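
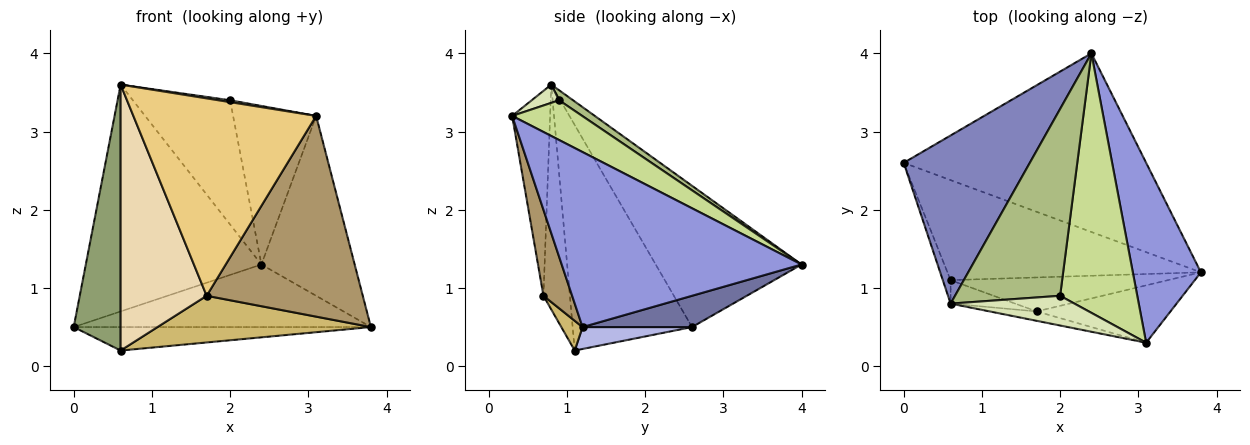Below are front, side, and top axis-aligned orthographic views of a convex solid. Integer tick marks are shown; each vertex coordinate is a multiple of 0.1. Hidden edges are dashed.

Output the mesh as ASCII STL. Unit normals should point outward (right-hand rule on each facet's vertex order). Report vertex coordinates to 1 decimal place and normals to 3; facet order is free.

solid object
 facet normal 0.121 0.328 -0.937
  outer loop
   vertex 2.4 4.0 1.3
   vertex 3.8 1.2 0.5
   vertex 0.0 2.6 0.5
  endloop
 endfacet
 facet normal -0.555 0.668 0.495
  outer loop
   vertex 0.6 0.8 3.6
   vertex 2.4 4.0 1.3
   vertex 0.0 2.6 0.5
  endloop
 endfacet
 facet normal 0.876 0.341 0.341
  outer loop
   vertex 3.1 0.3 3.2
   vertex 3.8 1.2 0.5
   vertex 2.4 4.0 1.3
  endloop
 endfacet
 facet normal 0.084 0.228 -0.970
  outer loop
   vertex 0.6 1.1 0.2
   vertex 0.0 2.6 0.5
   vertex 3.8 1.2 0.5
  endloop
 endfacet
 facet normal -0.930 -0.366 -0.032
  outer loop
   vertex 0.6 1.1 0.2
   vertex 0.6 0.8 3.6
   vertex 0.0 2.6 0.5
  endloop
 endfacet
 facet normal 0.079 0.552 0.830
  outer loop
   vertex 2.0 0.9 3.4
   vertex 2.4 4.0 1.3
   vertex 0.6 0.8 3.6
  endloop
 endfacet
 facet normal 0.402 0.477 0.781
  outer loop
   vertex 2.0 0.9 3.4
   vertex 3.1 0.3 3.2
   vertex 2.4 4.0 1.3
  endloop
 endfacet
 facet normal 0.146 -0.062 0.987
  outer loop
   vertex 2.0 0.9 3.4
   vertex 0.6 0.8 3.6
   vertex 3.1 0.3 3.2
  endloop
 endfacet
 facet normal 0.174 -0.947 -0.271
  outer loop
   vertex 1.7 0.7 0.9
   vertex 3.8 1.2 0.5
   vertex 3.1 0.3 3.2
  endloop
 endfacet
 facet normal 0.080 -0.806 -0.587
  outer loop
   vertex 1.7 0.7 0.9
   vertex 0.6 1.1 0.2
   vertex 3.8 1.2 0.5
  endloop
 endfacet
 facet normal -0.203 -0.978 -0.047
  outer loop
   vertex 1.7 0.7 0.9
   vertex 3.1 0.3 3.2
   vertex 0.6 0.8 3.6
  endloop
 endfacet
 facet normal -0.293 -0.952 -0.084
  outer loop
   vertex 1.7 0.7 0.9
   vertex 0.6 0.8 3.6
   vertex 0.6 1.1 0.2
  endloop
 endfacet
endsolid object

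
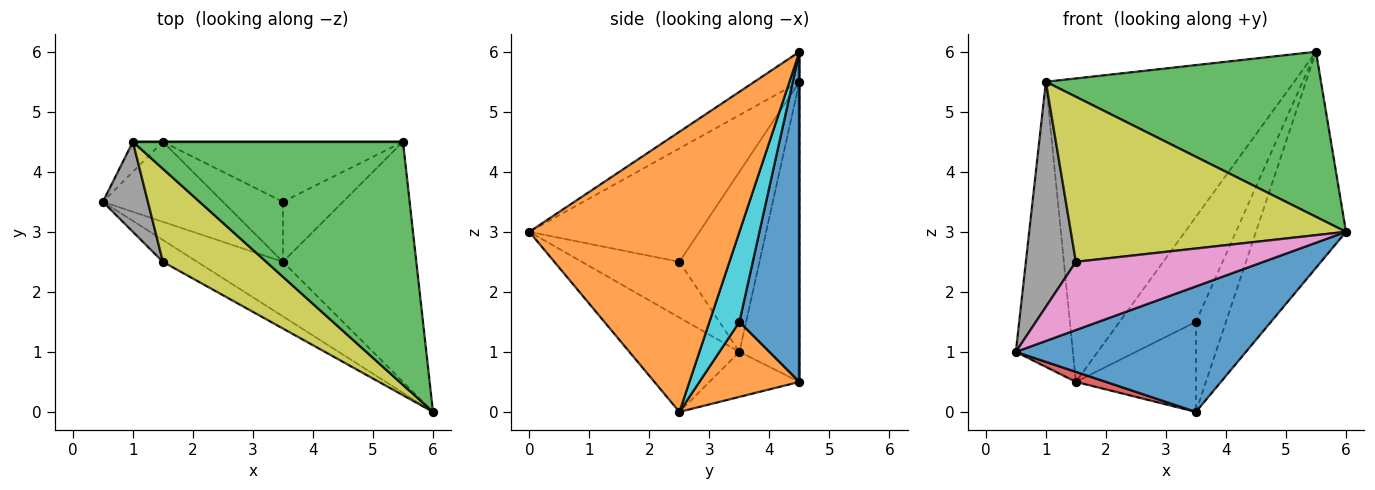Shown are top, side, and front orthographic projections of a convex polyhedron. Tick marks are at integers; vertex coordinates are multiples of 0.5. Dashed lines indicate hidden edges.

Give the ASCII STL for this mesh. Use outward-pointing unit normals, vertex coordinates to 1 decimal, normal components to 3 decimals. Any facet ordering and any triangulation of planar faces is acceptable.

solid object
 facet normal -0.402 -0.840 -0.365
  outer loop
   vertex 3.5 2.5 0.0
   vertex 6.0 0.0 3.0
   vertex 0.5 3.5 1.0
  endloop
 endfacet
 facet normal 0.842 0.361 -0.401
  outer loop
   vertex 3.5 2.5 0.0
   vertex 5.5 4.5 6.0
   vertex 6.0 0.0 3.0
  endloop
 endfacet
 facet normal -0.092 -0.559 0.824
  outer loop
   vertex 1.0 4.5 5.5
   vertex 6.0 0.0 3.0
   vertex 5.5 4.5 6.0
  endloop
 endfacet
 facet normal -0.349 -0.116 -0.930
  outer loop
   vertex 1.5 4.5 0.5
   vertex 3.5 2.5 0.0
   vertex 0.5 3.5 1.0
  endloop
 endfacet
 facet normal -0.723 0.687 -0.072
  outer loop
   vertex 1.5 4.5 0.5
   vertex 0.5 3.5 1.0
   vertex 1.0 4.5 5.5
  endloop
 endfacet
 facet normal 0.000 1.000 0.000
  outer loop
   vertex 1.5 4.5 0.5
   vertex 1.0 4.5 5.5
   vertex 5.5 4.5 6.0
  endloop
 endfacet
 facet normal -0.444 -0.853 -0.273
  outer loop
   vertex 1.5 2.5 2.5
   vertex 0.5 3.5 1.0
   vertex 6.0 0.0 3.0
  endloop
 endfacet
 facet normal -0.830 -0.518 0.207
  outer loop
   vertex 1.5 2.5 2.5
   vertex 1.0 4.5 5.5
   vertex 0.5 3.5 1.0
  endloop
 endfacet
 facet normal -0.474 -0.767 0.432
  outer loop
   vertex 1.5 2.5 2.5
   vertex 6.0 0.0 3.0
   vertex 1.0 4.5 5.5
  endloop
 endfacet
 facet normal 0.640 0.640 -0.426
  outer loop
   vertex 3.5 3.5 1.5
   vertex 5.5 4.5 6.0
   vertex 3.5 2.5 0.0
  endloop
 endfacet
 facet normal 0.564 0.717 -0.410
  outer loop
   vertex 3.5 3.5 1.5
   vertex 1.5 4.5 0.5
   vertex 5.5 4.5 6.0
  endloop
 endfacet
 facet normal 0.570 0.684 -0.456
  outer loop
   vertex 3.5 3.5 1.5
   vertex 3.5 2.5 0.0
   vertex 1.5 4.5 0.5
  endloop
 endfacet
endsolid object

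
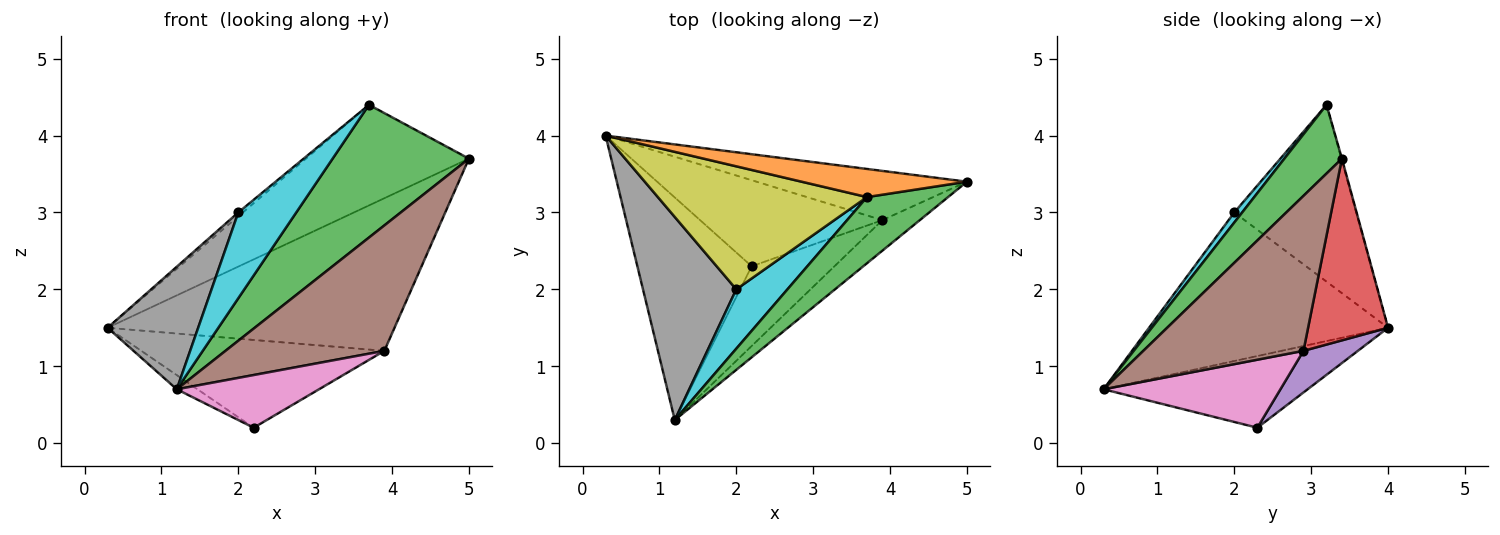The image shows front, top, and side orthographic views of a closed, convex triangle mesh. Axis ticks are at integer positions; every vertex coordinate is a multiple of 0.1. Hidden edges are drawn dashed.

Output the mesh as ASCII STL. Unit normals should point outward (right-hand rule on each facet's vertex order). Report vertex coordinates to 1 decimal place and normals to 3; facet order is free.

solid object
 facet normal -0.531 0.054 -0.846
  outer loop
   vertex 2.2 2.3 0.2
   vertex 1.2 0.3 0.7
   vertex 0.3 4.0 1.5
  endloop
 endfacet
 facet normal -0.003 0.963 0.269
  outer loop
   vertex 3.7 3.2 4.4
   vertex 5.0 3.4 3.7
   vertex 0.3 4.0 1.5
  endloop
 endfacet
 facet normal 0.354 -0.837 0.417
  outer loop
   vertex 3.7 3.2 4.4
   vertex 1.2 0.3 0.7
   vertex 5.0 3.4 3.7
  endloop
 endfacet
 facet normal 0.256 0.920 -0.297
  outer loop
   vertex 3.9 2.9 1.2
   vertex 0.3 4.0 1.5
   vertex 5.0 3.4 3.7
  endloop
 endfacet
 facet normal 0.158 0.705 -0.691
  outer loop
   vertex 3.9 2.9 1.2
   vertex 2.2 2.3 0.2
   vertex 0.3 4.0 1.5
  endloop
 endfacet
 facet normal 0.700 -0.694 -0.169
  outer loop
   vertex 3.9 2.9 1.2
   vertex 5.0 3.4 3.7
   vertex 1.2 0.3 0.7
  endloop
 endfacet
 facet normal 0.565 -0.455 -0.688
  outer loop
   vertex 3.9 2.9 1.2
   vertex 1.2 0.3 0.7
   vertex 2.2 2.3 0.2
  endloop
 endfacet
 facet normal -0.806 -0.306 0.506
  outer loop
   vertex 2.0 2.0 3.0
   vertex 0.3 4.0 1.5
   vertex 1.2 0.3 0.7
  endloop
 endfacet
 facet normal -0.646 0.024 0.763
  outer loop
   vertex 2.0 2.0 3.0
   vertex 3.7 3.2 4.4
   vertex 0.3 4.0 1.5
  endloop
 endfacet
 facet normal 0.111 -0.817 0.565
  outer loop
   vertex 2.0 2.0 3.0
   vertex 1.2 0.3 0.7
   vertex 3.7 3.2 4.4
  endloop
 endfacet
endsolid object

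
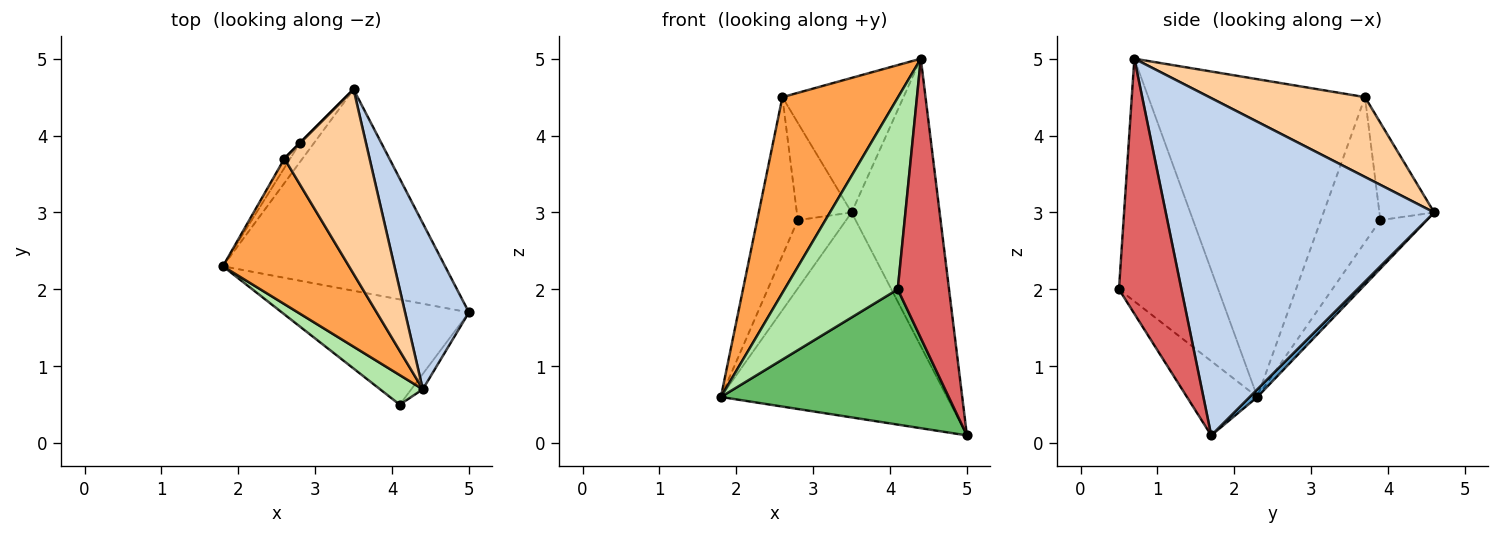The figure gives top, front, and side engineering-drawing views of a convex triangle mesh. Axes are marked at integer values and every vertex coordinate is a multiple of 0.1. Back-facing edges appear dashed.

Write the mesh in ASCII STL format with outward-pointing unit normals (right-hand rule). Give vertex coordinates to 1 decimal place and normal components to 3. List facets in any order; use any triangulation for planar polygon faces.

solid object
 facet normal 0.024 0.713 -0.701
  outer loop
   vertex 3.5 4.6 3.0
   vertex 5.0 1.7 0.1
   vertex 1.8 2.3 0.6
  endloop
 endfacet
 facet normal 0.935 0.307 0.177
  outer loop
   vertex 4.4 0.7 5.0
   vertex 5.0 1.7 0.1
   vertex 3.5 4.6 3.0
  endloop
 endfacet
 facet normal -0.833 -0.445 0.330
  outer loop
   vertex 2.6 3.7 4.5
   vertex 1.8 2.3 0.6
   vertex 4.4 0.7 5.0
  endloop
 endfacet
 facet normal 0.604 0.470 0.644
  outer loop
   vertex 2.6 3.7 4.5
   vertex 4.4 0.7 5.0
   vertex 3.5 4.6 3.0
  endloop
 endfacet
 facet normal -0.237 -0.767 -0.597
  outer loop
   vertex 4.1 0.5 2.0
   vertex 1.8 2.3 0.6
   vertex 5.0 1.7 0.1
  endloop
 endfacet
 facet normal -0.655 -0.747 0.115
  outer loop
   vertex 4.1 0.5 2.0
   vertex 4.4 0.7 5.0
   vertex 1.8 2.3 0.6
  endloop
 endfacet
 facet normal 0.772 -0.634 -0.035
  outer loop
   vertex 4.1 0.5 2.0
   vertex 5.0 1.7 0.1
   vertex 4.4 0.7 5.0
  endloop
 endfacet
 facet normal -0.679 0.707 -0.197
  outer loop
   vertex 2.8 3.9 2.9
   vertex 3.5 4.6 3.0
   vertex 1.8 2.3 0.6
  endloop
 endfacet
 facet normal -0.826 0.563 -0.033
  outer loop
   vertex 2.8 3.9 2.9
   vertex 1.8 2.3 0.6
   vertex 2.6 3.7 4.5
  endloop
 endfacet
 facet normal -0.707 0.707 0.000
  outer loop
   vertex 2.8 3.9 2.9
   vertex 2.6 3.7 4.5
   vertex 3.5 4.6 3.0
  endloop
 endfacet
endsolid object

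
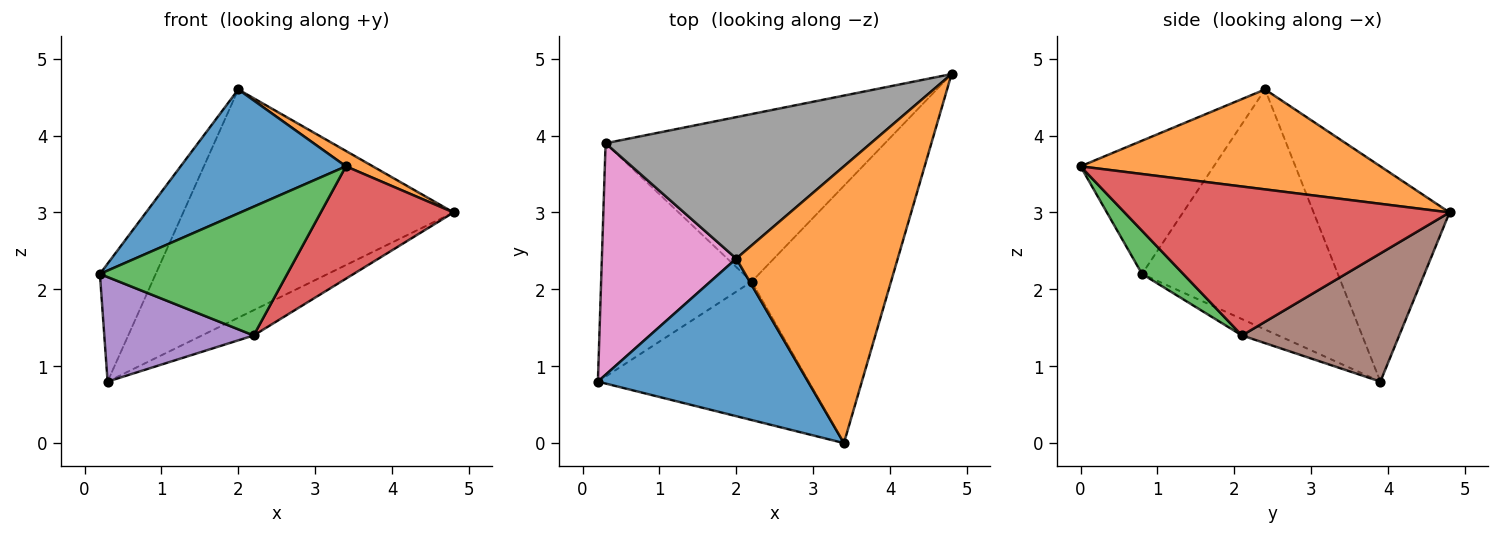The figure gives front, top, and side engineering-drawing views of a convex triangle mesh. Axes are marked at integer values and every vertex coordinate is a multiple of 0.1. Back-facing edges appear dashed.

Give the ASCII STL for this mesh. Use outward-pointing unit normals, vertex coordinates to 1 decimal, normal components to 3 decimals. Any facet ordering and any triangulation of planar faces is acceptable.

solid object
 facet normal -0.446 -0.553 0.703
  outer loop
   vertex 2.0 2.4 4.6
   vertex 0.2 0.8 2.2
   vertex 3.4 0.0 3.6
  endloop
 endfacet
 facet normal 0.526 -0.047 0.849
  outer loop
   vertex 2.0 2.4 4.6
   vertex 3.4 0.0 3.6
   vertex 4.8 4.8 3.0
  endloop
 endfacet
 facet normal 0.148 -0.674 -0.724
  outer loop
   vertex 2.2 2.1 1.4
   vertex 3.4 0.0 3.6
   vertex 0.2 0.8 2.2
  endloop
 endfacet
 facet normal 0.700 -0.286 -0.655
  outer loop
   vertex 2.2 2.1 1.4
   vertex 4.8 4.8 3.0
   vertex 3.4 0.0 3.6
  endloop
 endfacet
 facet normal -0.099 -0.407 -0.908
  outer loop
   vertex 0.3 3.9 0.8
   vertex 2.2 2.1 1.4
   vertex 0.2 0.8 2.2
  endloop
 endfacet
 facet normal 0.413 0.136 -0.901
  outer loop
   vertex 0.3 3.9 0.8
   vertex 4.8 4.8 3.0
   vertex 2.2 2.1 1.4
  endloop
 endfacet
 facet normal -0.847 0.241 0.474
  outer loop
   vertex 0.3 3.9 0.8
   vertex 0.2 0.8 2.2
   vertex 2.0 2.4 4.6
  endloop
 endfacet
 facet normal -0.393 0.782 0.484
  outer loop
   vertex 0.3 3.9 0.8
   vertex 2.0 2.4 4.6
   vertex 4.8 4.8 3.0
  endloop
 endfacet
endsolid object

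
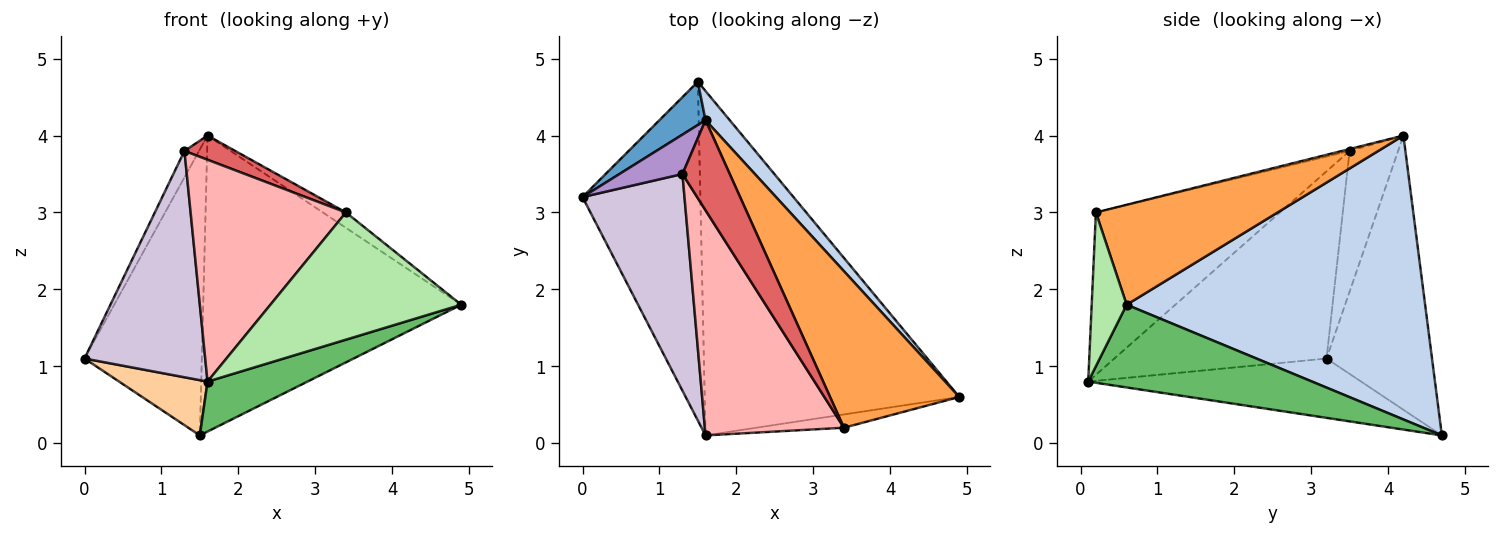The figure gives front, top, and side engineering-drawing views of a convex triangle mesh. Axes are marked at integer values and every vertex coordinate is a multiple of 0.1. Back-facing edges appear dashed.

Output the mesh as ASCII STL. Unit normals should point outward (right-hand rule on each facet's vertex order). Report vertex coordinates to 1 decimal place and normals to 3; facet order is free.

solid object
 facet normal -0.664 0.739 0.112
  outer loop
   vertex 1.6 4.2 4.0
   vertex 1.5 4.7 0.1
   vertex 0.0 3.2 1.1
  endloop
 endfacet
 facet normal 0.755 0.653 0.064
  outer loop
   vertex 1.6 4.2 4.0
   vertex 4.9 0.6 1.8
   vertex 1.5 4.7 0.1
  endloop
 endfacet
 facet normal 0.610 0.077 0.788
  outer loop
   vertex 3.4 0.2 3.0
   vertex 4.9 0.6 1.8
   vertex 1.6 4.2 4.0
  endloop
 endfacet
 facet normal -0.445 -0.144 -0.884
  outer loop
   vertex 1.6 0.1 0.8
   vertex 0.0 3.2 1.1
   vertex 1.5 4.7 0.1
  endloop
 endfacet
 facet normal 0.306 -0.137 -0.942
  outer loop
   vertex 1.6 0.1 0.8
   vertex 1.5 4.7 0.1
   vertex 4.9 0.6 1.8
  endloop
 endfacet
 facet normal 0.179 -0.978 -0.102
  outer loop
   vertex 1.6 0.1 0.8
   vertex 4.9 0.6 1.8
   vertex 3.4 0.2 3.0
  endloop
 endfacet
 facet normal -0.039 -0.259 0.965
  outer loop
   vertex 1.3 3.5 3.8
   vertex 3.4 0.2 3.0
   vertex 1.6 4.2 4.0
  endloop
 endfacet
 facet normal -0.639 -0.540 0.548
  outer loop
   vertex 1.3 3.5 3.8
   vertex 1.6 0.1 0.8
   vertex 3.4 0.2 3.0
  endloop
 endfacet
 facet normal -0.880 0.265 0.394
  outer loop
   vertex 1.3 3.5 3.8
   vertex 1.6 4.2 4.0
   vertex 0.0 3.2 1.1
  endloop
 endfacet
 facet normal -0.786 -0.447 0.428
  outer loop
   vertex 1.3 3.5 3.8
   vertex 0.0 3.2 1.1
   vertex 1.6 0.1 0.8
  endloop
 endfacet
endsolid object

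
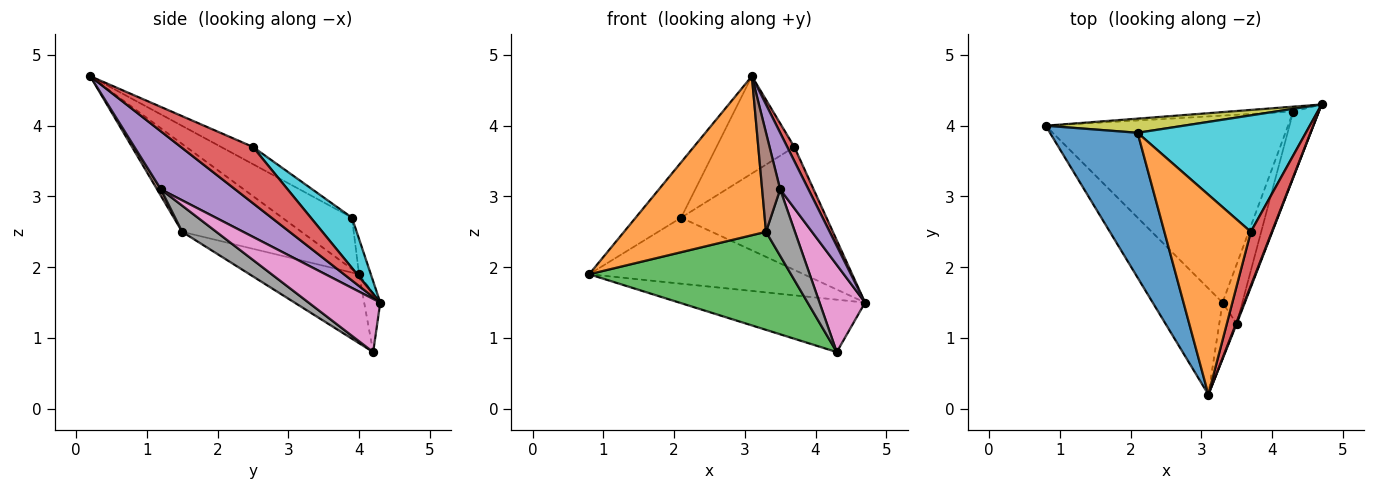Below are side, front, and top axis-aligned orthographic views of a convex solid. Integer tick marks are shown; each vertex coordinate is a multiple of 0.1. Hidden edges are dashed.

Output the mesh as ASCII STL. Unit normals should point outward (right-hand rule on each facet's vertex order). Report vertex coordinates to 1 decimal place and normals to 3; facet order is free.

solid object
 facet normal -0.086 0.992 -0.093
  outer loop
   vertex 4.3 4.2 0.8
   vertex 0.8 4.0 1.9
   vertex 4.7 4.3 1.5
  endloop
 endfacet
 facet normal -0.573 -0.682 -0.455
  outer loop
   vertex 3.3 1.5 2.5
   vertex 3.1 0.2 4.7
   vertex 0.8 4.0 1.9
  endloop
 endfacet
 facet normal -0.244 -0.450 -0.859
  outer loop
   vertex 3.3 1.5 2.5
   vertex 0.8 4.0 1.9
   vertex 4.3 4.2 0.8
  endloop
 endfacet
 facet normal 0.933 -0.092 0.349
  outer loop
   vertex 3.7 2.5 3.7
   vertex 3.1 0.2 4.7
   vertex 4.7 4.3 1.5
  endloop
 endfacet
 facet normal 0.934 -0.356 0.011
  outer loop
   vertex 3.5 1.2 3.1
   vertex 4.7 4.3 1.5
   vertex 3.1 0.2 4.7
  endloop
 endfacet
 facet normal 0.183 -0.854 -0.488
  outer loop
   vertex 3.5 1.2 3.1
   vertex 3.1 0.2 4.7
   vertex 3.3 1.5 2.5
  endloop
 endfacet
 facet normal 0.782 -0.497 -0.376
  outer loop
   vertex 3.5 1.2 3.1
   vertex 4.3 4.2 0.8
   vertex 4.7 4.3 1.5
  endloop
 endfacet
 facet normal 0.661 -0.560 -0.500
  outer loop
   vertex 3.5 1.2 3.1
   vertex 3.3 1.5 2.5
   vertex 4.3 4.2 0.8
  endloop
 endfacet
 facet normal -0.054 0.976 0.209
  outer loop
   vertex 2.1 3.9 2.7
   vertex 4.7 4.3 1.5
   vertex 0.8 4.0 1.9
  endloop
 endfacet
 facet normal 0.201 0.711 0.673
  outer loop
   vertex 2.1 3.9 2.7
   vertex 3.7 2.5 3.7
   vertex 4.7 4.3 1.5
  endloop
 endfacet
 facet normal -0.480 0.313 0.819
  outer loop
   vertex 2.1 3.9 2.7
   vertex 0.8 4.0 1.9
   vertex 3.1 0.2 4.7
  endloop
 endfacet
 facet normal -0.176 0.431 0.885
  outer loop
   vertex 2.1 3.9 2.7
   vertex 3.1 0.2 4.7
   vertex 3.7 2.5 3.7
  endloop
 endfacet
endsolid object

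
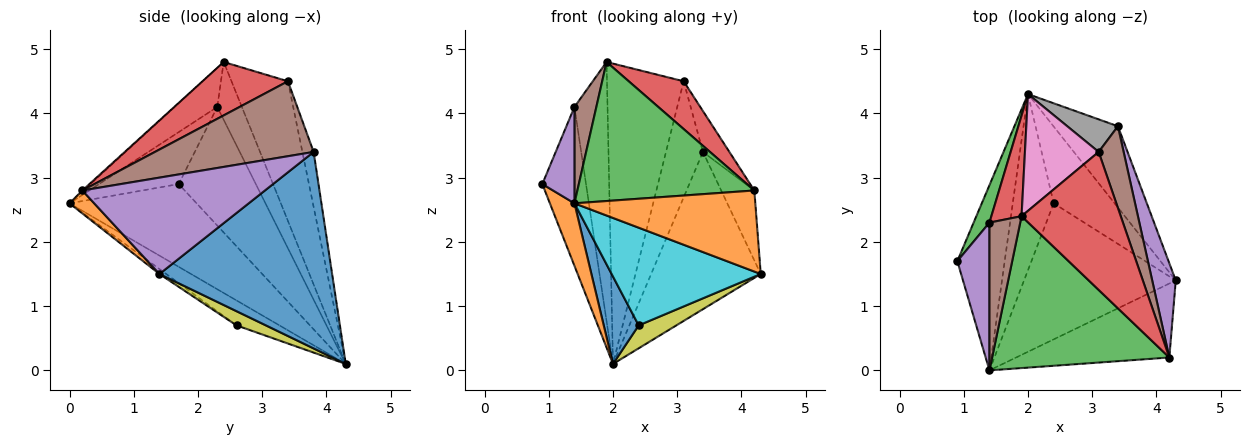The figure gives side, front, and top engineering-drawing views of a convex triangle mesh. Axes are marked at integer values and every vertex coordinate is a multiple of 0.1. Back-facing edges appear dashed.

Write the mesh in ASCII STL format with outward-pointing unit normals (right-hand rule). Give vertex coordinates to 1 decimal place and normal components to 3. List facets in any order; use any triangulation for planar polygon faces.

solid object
 facet normal 0.814 0.516 -0.267
  outer loop
   vertex 3.4 3.8 3.4
   vertex 4.3 1.4 1.5
   vertex 2.0 4.3 0.1
  endloop
 endfacet
 facet normal -0.856 -0.165 -0.490
  outer loop
   vertex 1.4 0.0 2.6
   vertex 0.9 1.7 2.9
   vertex 2.0 4.3 0.1
  endloop
 endfacet
 facet normal -0.864 0.490 0.115
  outer loop
   vertex 1.4 2.3 4.1
   vertex 2.0 4.3 0.1
   vertex 0.9 1.7 2.9
  endloop
 endfacet
 facet normal -0.570 0.766 0.298
  outer loop
   vertex 1.4 2.3 4.1
   vertex 1.9 2.4 4.8
   vertex 2.0 4.3 0.1
  endloop
 endfacet
 facet normal -0.805 -0.324 0.497
  outer loop
   vertex 1.4 2.3 4.1
   vertex 0.9 1.7 2.9
   vertex 1.4 0.0 2.6
  endloop
 endfacet
 facet normal -0.728 -0.374 0.574
  outer loop
   vertex 1.4 2.3 4.1
   vertex 1.4 0.0 2.6
   vertex 1.9 2.4 4.8
  endloop
 endfacet
 facet normal -0.566 0.769 0.299
  outer loop
   vertex 3.1 3.4 4.5
   vertex 2.0 4.3 0.1
   vertex 1.9 2.4 4.8
  endloop
 endfacet
 facet normal -0.281 0.924 0.259
  outer loop
   vertex 3.1 3.4 4.5
   vertex 3.4 3.8 3.4
   vertex 2.0 4.3 0.1
  endloop
 endfacet
 facet normal 0.218 -0.279 -0.935
  outer loop
   vertex 2.4 2.6 0.7
   vertex 2.0 4.3 0.1
   vertex 4.3 1.4 1.5
  endloop
 endfacet
 facet normal -0.026 -0.583 -0.812
  outer loop
   vertex 2.4 2.6 0.7
   vertex 4.3 1.4 1.5
   vertex 1.4 0.0 2.6
  endloop
 endfacet
 facet normal -0.479 -0.390 -0.786
  outer loop
   vertex 2.4 2.6 0.7
   vertex 1.4 0.0 2.6
   vertex 2.0 4.3 0.1
  endloop
 endfacet
 facet normal 0.100 -0.735 -0.671
  outer loop
   vertex 4.2 0.2 2.8
   vertex 1.4 0.0 2.6
   vertex 4.3 1.4 1.5
  endloop
 endfacet
 facet normal -0.004 -0.675 0.738
  outer loop
   vertex 4.2 0.2 2.8
   vertex 1.9 2.4 4.8
   vertex 1.4 0.0 2.6
  endloop
 endfacet
 facet normal 0.454 -0.292 0.842
  outer loop
   vertex 4.2 0.2 2.8
   vertex 3.1 3.4 4.5
   vertex 1.9 2.4 4.8
  endloop
 endfacet
 facet normal 0.957 0.174 0.234
  outer loop
   vertex 4.2 0.2 2.8
   vertex 4.3 1.4 1.5
   vertex 3.4 3.8 3.4
  endloop
 endfacet
 facet normal 0.937 0.156 0.312
  outer loop
   vertex 4.2 0.2 2.8
   vertex 3.4 3.8 3.4
   vertex 3.1 3.4 4.5
  endloop
 endfacet
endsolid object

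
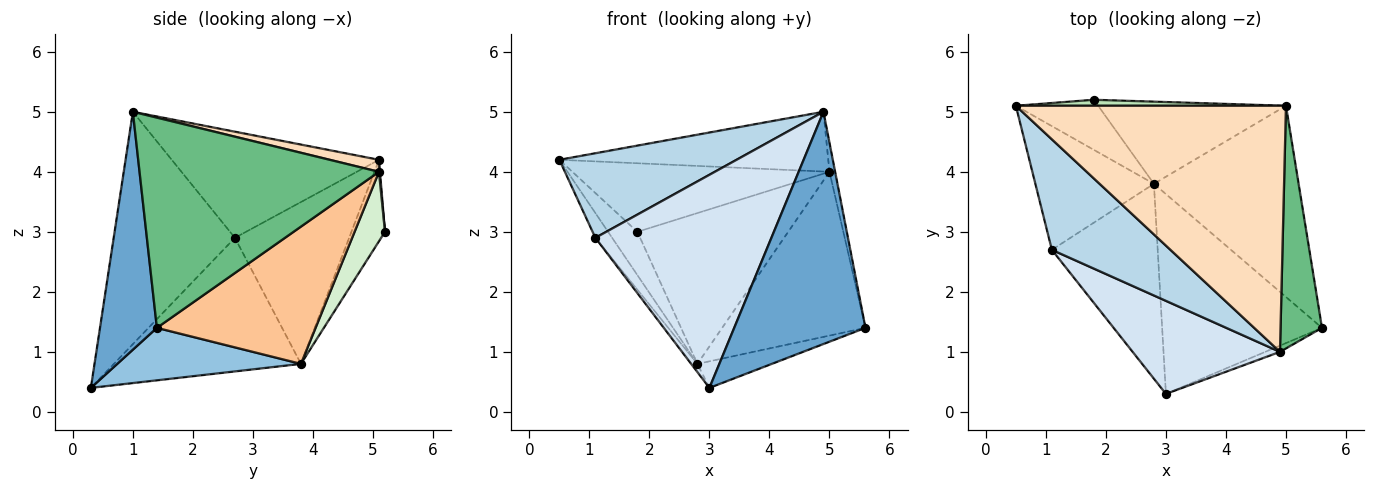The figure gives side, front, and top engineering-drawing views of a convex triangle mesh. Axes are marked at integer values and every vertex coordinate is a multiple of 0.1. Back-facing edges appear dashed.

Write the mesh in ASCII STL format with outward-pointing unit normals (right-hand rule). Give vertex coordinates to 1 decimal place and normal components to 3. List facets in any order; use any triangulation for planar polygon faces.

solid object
 facet normal 0.398 -0.917 -0.025
  outer loop
   vertex 4.9 1.0 5.0
   vertex 3.0 0.3 0.4
   vertex 5.6 1.4 1.4
  endloop
 endfacet
 facet normal 0.309 0.125 -0.943
  outer loop
   vertex 2.8 3.8 0.8
   vertex 5.6 1.4 1.4
   vertex 3.0 0.3 0.4
  endloop
 endfacet
 facet normal -0.579 -0.495 0.647
  outer loop
   vertex 1.1 2.7 2.9
   vertex 4.9 1.0 5.0
   vertex 0.5 5.1 4.2
  endloop
 endfacet
 facet normal -0.534 -0.775 0.338
  outer loop
   vertex 1.1 2.7 2.9
   vertex 3.0 0.3 0.4
   vertex 4.9 1.0 5.0
  endloop
 endfacet
 facet normal -0.801 0.118 -0.587
  outer loop
   vertex 1.1 2.7 2.9
   vertex 0.5 5.1 4.2
   vertex 2.8 3.8 0.8
  endloop
 endfacet
 facet normal -0.784 0.026 -0.621
  outer loop
   vertex 1.1 2.7 2.9
   vertex 2.8 3.8 0.8
   vertex 3.0 0.3 0.4
  endloop
 endfacet
 facet normal 0.584 0.528 -0.616
  outer loop
   vertex 5.0 5.1 4.0
   vertex 5.6 1.4 1.4
   vertex 2.8 3.8 0.8
  endloop
 endfacet
 facet normal 0.043 0.236 0.971
  outer loop
   vertex 5.0 5.1 4.0
   vertex 0.5 5.1 4.2
   vertex 4.9 1.0 5.0
  endloop
 endfacet
 facet normal 0.981 0.023 0.193
  outer loop
   vertex 5.0 5.1 4.0
   vertex 4.9 1.0 5.0
   vertex 5.6 1.4 1.4
  endloop
 endfacet
 facet normal -0.599 0.524 -0.606
  outer loop
   vertex 1.8 5.2 3.0
   vertex 2.8 3.8 0.8
   vertex 0.5 5.1 4.2
  endloop
 endfacet
 facet normal 0.004 0.996 0.087
  outer loop
   vertex 1.8 5.2 3.0
   vertex 0.5 5.1 4.2
   vertex 5.0 5.1 4.0
  endloop
 endfacet
 facet normal 0.174 0.865 -0.471
  outer loop
   vertex 1.8 5.2 3.0
   vertex 5.0 5.1 4.0
   vertex 2.8 3.8 0.8
  endloop
 endfacet
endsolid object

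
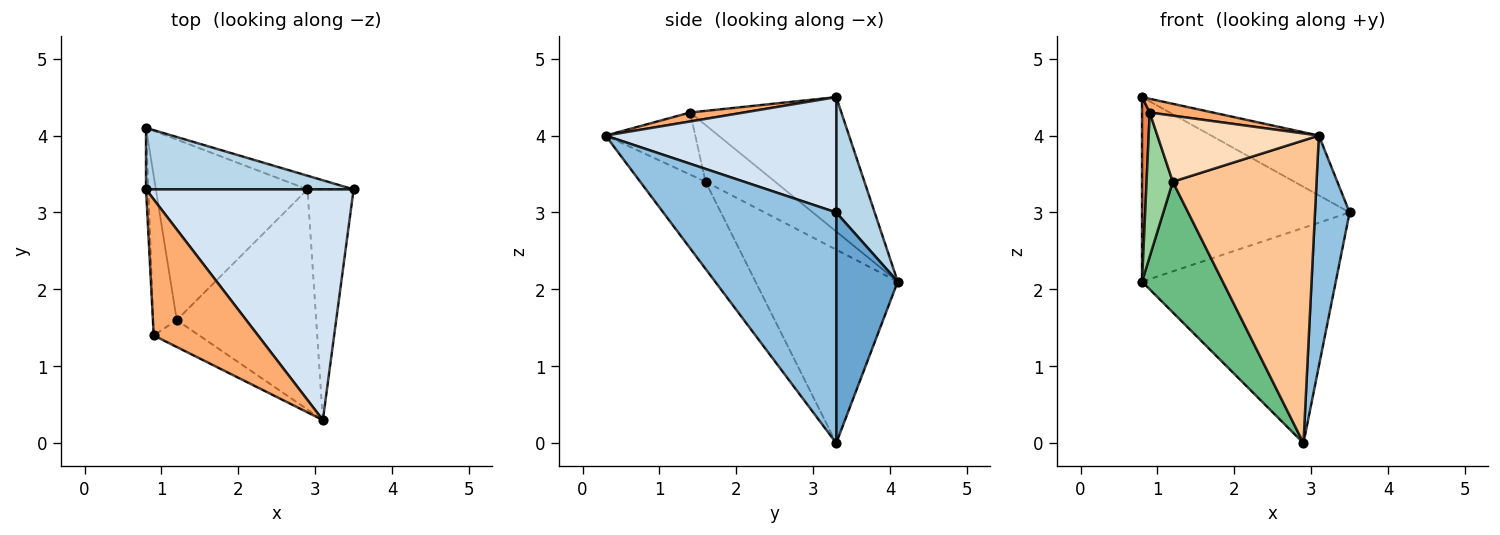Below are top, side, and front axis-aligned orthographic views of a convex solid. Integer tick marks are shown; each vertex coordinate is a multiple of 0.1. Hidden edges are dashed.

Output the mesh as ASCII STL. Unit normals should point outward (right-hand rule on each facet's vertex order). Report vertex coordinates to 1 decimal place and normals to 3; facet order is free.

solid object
 facet normal 0.302 0.951 -0.060
  outer loop
   vertex 2.9 3.3 0.0
   vertex 0.8 4.1 2.1
   vertex 3.5 3.3 3.0
  endloop
 endfacet
 facet normal 0.962 -0.192 -0.192
  outer loop
   vertex 2.9 3.3 0.0
   vertex 3.5 3.3 3.0
   vertex 3.1 0.3 4.0
  endloop
 endfacet
 facet normal 0.173 0.934 0.311
  outer loop
   vertex 0.8 3.3 4.5
   vertex 3.5 3.3 3.0
   vertex 0.8 4.1 2.1
  endloop
 endfacet
 facet normal 0.474 0.221 0.853
  outer loop
   vertex 0.8 3.3 4.5
   vertex 3.1 0.3 4.0
   vertex 3.5 3.3 3.0
  endloop
 endfacet
 facet normal -0.999 -0.051 -0.017
  outer loop
   vertex 0.9 1.4 4.3
   vertex 0.8 3.3 4.5
   vertex 0.8 4.1 2.1
  endloop
 endfacet
 facet normal 0.085 -0.100 0.991
  outer loop
   vertex 0.9 1.4 4.3
   vertex 3.1 0.3 4.0
   vertex 0.8 3.3 4.5
  endloop
 endfacet
 facet normal -0.345 -0.759 -0.552
  outer loop
   vertex 1.2 1.6 3.4
   vertex 2.9 3.3 0.0
   vertex 3.1 0.3 4.0
  endloop
 endfacet
 facet normal -0.457 -0.823 -0.335
  outer loop
   vertex 1.2 1.6 3.4
   vertex 3.1 0.3 4.0
   vertex 0.9 1.4 4.3
  endloop
 endfacet
 facet normal -0.719 -0.408 -0.563
  outer loop
   vertex 1.2 1.6 3.4
   vertex 0.8 4.1 2.1
   vertex 2.9 3.3 0.0
  endloop
 endfacet
 facet normal -0.872 -0.329 -0.364
  outer loop
   vertex 1.2 1.6 3.4
   vertex 0.9 1.4 4.3
   vertex 0.8 4.1 2.1
  endloop
 endfacet
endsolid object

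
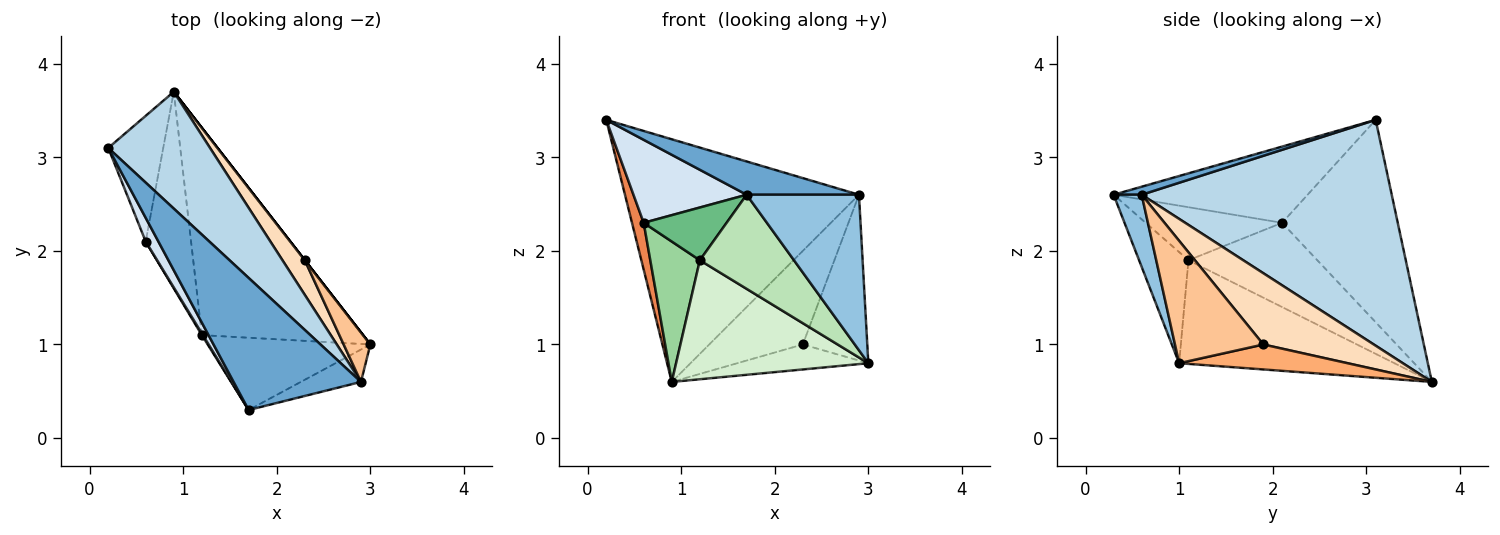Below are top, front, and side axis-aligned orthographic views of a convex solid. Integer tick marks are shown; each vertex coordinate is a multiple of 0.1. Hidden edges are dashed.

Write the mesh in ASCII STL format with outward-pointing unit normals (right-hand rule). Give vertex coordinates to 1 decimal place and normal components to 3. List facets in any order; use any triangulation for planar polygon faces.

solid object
 facet normal 0.061 -0.244 0.968
  outer loop
   vertex 2.9 0.6 2.6
   vertex 0.2 3.1 3.4
   vertex 1.7 0.3 2.6
  endloop
 endfacet
 facet normal 0.238 -0.951 -0.198
  outer loop
   vertex 2.9 0.6 2.6
   vertex 1.7 0.3 2.6
   vertex 3.0 1.0 0.8
  endloop
 endfacet
 facet normal 0.694 0.649 0.312
  outer loop
   vertex 2.9 0.6 2.6
   vertex 0.9 3.7 0.6
   vertex 0.2 3.1 3.4
  endloop
 endfacet
 facet normal -0.855 -0.499 0.142
  outer loop
   vertex 0.6 2.1 2.3
   vertex 1.7 0.3 2.6
   vertex 0.2 3.1 3.4
  endloop
 endfacet
 facet normal -0.960 -0.097 -0.261
  outer loop
   vertex 0.6 2.1 2.3
   vertex 0.2 3.1 3.4
   vertex 0.9 3.7 0.6
  endloop
 endfacet
 facet normal 0.789 0.614 0.000
  outer loop
   vertex 2.3 1.9 1.0
   vertex 3.0 1.0 0.8
   vertex 0.9 3.7 0.6
  endloop
 endfacet
 facet normal 0.796 0.580 0.173
  outer loop
   vertex 2.3 1.9 1.0
   vertex 2.9 0.6 2.6
   vertex 3.0 1.0 0.8
  endloop
 endfacet
 facet normal 0.742 0.629 0.233
  outer loop
   vertex 2.3 1.9 1.0
   vertex 0.9 3.7 0.6
   vertex 2.9 0.6 2.6
  endloop
 endfacet
 facet normal -0.854 -0.519 0.017
  outer loop
   vertex 1.2 1.1 1.9
   vertex 1.7 0.3 2.6
   vertex 0.6 2.1 2.3
  endloop
 endfacet
 facet normal -0.834 -0.321 -0.449
  outer loop
   vertex 1.2 1.1 1.9
   vertex 0.6 2.1 2.3
   vertex 0.9 3.7 0.6
  endloop
 endfacet
 facet normal -0.384 -0.732 -0.562
  outer loop
   vertex 1.2 1.1 1.9
   vertex 3.0 1.0 0.8
   vertex 1.7 0.3 2.6
  endloop
 endfacet
 facet normal -0.487 -0.435 -0.757
  outer loop
   vertex 1.2 1.1 1.9
   vertex 0.9 3.7 0.6
   vertex 3.0 1.0 0.8
  endloop
 endfacet
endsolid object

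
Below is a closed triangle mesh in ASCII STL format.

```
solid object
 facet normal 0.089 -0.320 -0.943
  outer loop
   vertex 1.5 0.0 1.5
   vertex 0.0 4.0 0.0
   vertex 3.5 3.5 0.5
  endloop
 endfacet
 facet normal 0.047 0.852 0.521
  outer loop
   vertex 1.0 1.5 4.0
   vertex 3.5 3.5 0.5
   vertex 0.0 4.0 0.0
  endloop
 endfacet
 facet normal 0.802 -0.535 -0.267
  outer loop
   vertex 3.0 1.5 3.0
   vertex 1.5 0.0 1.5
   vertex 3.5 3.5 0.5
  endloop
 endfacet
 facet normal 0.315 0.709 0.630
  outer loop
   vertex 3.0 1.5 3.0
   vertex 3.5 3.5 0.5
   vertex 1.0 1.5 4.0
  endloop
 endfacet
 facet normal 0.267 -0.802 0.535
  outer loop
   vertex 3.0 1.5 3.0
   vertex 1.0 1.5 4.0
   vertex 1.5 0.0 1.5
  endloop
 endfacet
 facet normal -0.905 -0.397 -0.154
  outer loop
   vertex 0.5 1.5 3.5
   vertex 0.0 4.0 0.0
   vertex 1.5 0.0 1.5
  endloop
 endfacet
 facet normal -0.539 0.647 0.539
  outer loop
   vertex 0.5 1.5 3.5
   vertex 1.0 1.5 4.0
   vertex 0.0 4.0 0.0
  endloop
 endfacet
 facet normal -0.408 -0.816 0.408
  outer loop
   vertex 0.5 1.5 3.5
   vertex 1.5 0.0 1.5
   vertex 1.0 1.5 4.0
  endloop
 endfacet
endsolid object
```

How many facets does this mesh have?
8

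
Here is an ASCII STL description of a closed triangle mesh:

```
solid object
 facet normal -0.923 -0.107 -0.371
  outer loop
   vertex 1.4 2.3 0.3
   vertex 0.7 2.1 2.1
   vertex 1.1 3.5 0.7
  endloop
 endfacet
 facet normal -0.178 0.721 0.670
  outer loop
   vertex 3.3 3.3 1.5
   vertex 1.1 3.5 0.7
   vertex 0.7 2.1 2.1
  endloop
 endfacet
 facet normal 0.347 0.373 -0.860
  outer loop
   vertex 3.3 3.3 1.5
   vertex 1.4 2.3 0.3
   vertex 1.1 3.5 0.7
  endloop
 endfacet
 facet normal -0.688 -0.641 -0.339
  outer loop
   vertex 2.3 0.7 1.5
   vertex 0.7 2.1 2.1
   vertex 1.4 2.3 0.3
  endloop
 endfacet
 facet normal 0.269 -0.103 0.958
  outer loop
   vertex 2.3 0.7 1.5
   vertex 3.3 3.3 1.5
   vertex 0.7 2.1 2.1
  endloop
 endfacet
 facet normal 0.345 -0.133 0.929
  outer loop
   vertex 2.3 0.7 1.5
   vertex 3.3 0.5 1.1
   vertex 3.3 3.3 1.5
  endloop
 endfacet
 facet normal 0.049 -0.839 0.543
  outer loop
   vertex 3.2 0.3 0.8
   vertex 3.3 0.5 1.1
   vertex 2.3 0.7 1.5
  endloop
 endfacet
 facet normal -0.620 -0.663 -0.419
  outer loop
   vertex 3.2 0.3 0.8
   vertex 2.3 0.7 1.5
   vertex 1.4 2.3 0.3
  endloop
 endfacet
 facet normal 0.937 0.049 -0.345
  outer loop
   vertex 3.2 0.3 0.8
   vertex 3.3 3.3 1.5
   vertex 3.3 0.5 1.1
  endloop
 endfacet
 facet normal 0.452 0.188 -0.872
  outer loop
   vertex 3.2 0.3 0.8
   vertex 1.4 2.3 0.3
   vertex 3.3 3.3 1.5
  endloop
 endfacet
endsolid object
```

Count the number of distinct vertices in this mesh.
7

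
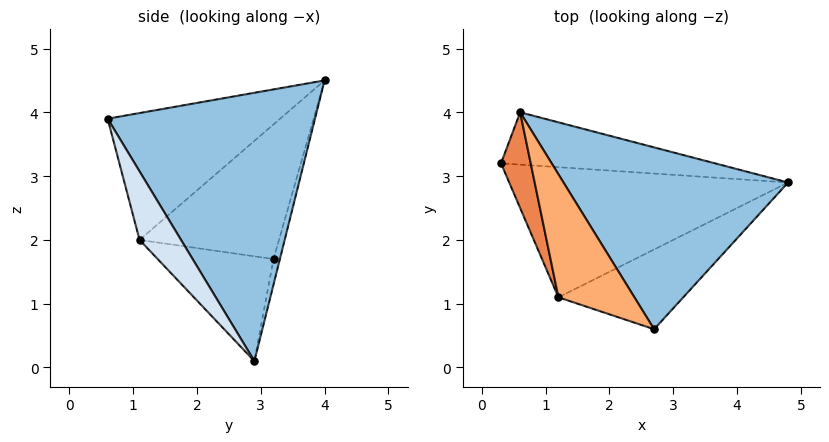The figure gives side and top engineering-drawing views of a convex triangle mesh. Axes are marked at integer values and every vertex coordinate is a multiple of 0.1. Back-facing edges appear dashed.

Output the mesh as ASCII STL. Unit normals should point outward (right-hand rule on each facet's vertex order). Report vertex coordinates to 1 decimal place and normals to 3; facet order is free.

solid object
 facet normal -0.032 0.962 -0.271
  outer loop
   vertex 0.6 4.0 4.5
   vertex 4.8 2.9 0.1
   vertex 0.3 3.2 1.7
  endloop
 endfacet
 facet normal 0.721 0.339 0.604
  outer loop
   vertex 0.6 4.0 4.5
   vertex 2.7 0.6 3.9
   vertex 4.8 2.9 0.1
  endloop
 endfacet
 facet normal -0.338 -0.274 -0.900
  outer loop
   vertex 1.2 1.1 2.0
   vertex 0.3 3.2 1.7
   vertex 4.8 2.9 0.1
  endloop
 endfacet
 facet normal 0.225 -0.884 -0.410
  outer loop
   vertex 1.2 1.1 2.0
   vertex 4.8 2.9 0.1
   vertex 2.7 0.6 3.9
  endloop
 endfacet
 facet normal -0.910 -0.362 0.201
  outer loop
   vertex 1.2 1.1 2.0
   vertex 0.6 4.0 4.5
   vertex 0.3 3.2 1.7
  endloop
 endfacet
 facet normal -0.729 -0.527 0.437
  outer loop
   vertex 1.2 1.1 2.0
   vertex 2.7 0.6 3.9
   vertex 0.6 4.0 4.5
  endloop
 endfacet
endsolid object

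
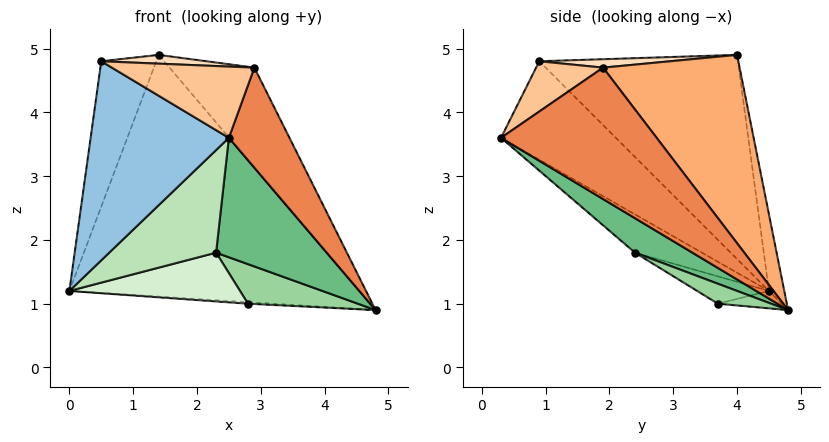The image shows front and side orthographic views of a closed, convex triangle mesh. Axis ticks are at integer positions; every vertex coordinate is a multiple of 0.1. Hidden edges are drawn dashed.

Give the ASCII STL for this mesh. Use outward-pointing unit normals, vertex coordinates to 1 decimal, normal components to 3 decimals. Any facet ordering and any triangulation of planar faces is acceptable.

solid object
 facet normal -0.052 0.987 0.153
  outer loop
   vertex 1.4 4.0 4.9
   vertex 4.8 4.8 0.9
   vertex 0.0 4.5 1.2
  endloop
 endfacet
 facet normal -0.528 -0.636 -0.563
  outer loop
   vertex 0.5 0.9 4.8
   vertex 0.0 4.5 1.2
   vertex 2.5 0.3 3.6
  endloop
 endfacet
 facet normal -0.895 0.248 0.372
  outer loop
   vertex 0.5 0.9 4.8
   vertex 1.4 4.0 4.9
   vertex 0.0 4.5 1.2
  endloop
 endfacet
 facet normal -0.064 0.026 -0.998
  outer loop
   vertex 2.8 3.7 1.0
   vertex 0.0 4.5 1.2
   vertex 4.8 4.8 0.9
  endloop
 endfacet
 facet normal 0.916 -0.357 0.186
  outer loop
   vertex 2.9 1.9 4.7
   vertex 2.5 0.3 3.6
   vertex 4.8 4.8 0.9
  endloop
 endfacet
 facet normal 0.654 0.407 0.638
  outer loop
   vertex 2.9 1.9 4.7
   vertex 4.8 4.8 0.9
   vertex 1.4 4.0 4.9
  endloop
 endfacet
 facet normal 0.278 -0.590 0.758
  outer loop
   vertex 2.9 1.9 4.7
   vertex 0.5 0.9 4.8
   vertex 2.5 0.3 3.6
  endloop
 endfacet
 facet normal 0.062 -0.050 0.997
  outer loop
   vertex 2.9 1.9 4.7
   vertex 1.4 4.0 4.9
   vertex 0.5 0.9 4.8
  endloop
 endfacet
 facet normal 0.312 -0.601 -0.736
  outer loop
   vertex 2.3 2.4 1.8
   vertex 4.8 4.8 0.9
   vertex 2.5 0.3 3.6
  endloop
 endfacet
 facet normal 0.280 -0.579 -0.766
  outer loop
   vertex 2.3 2.4 1.8
   vertex 2.8 3.7 1.0
   vertex 4.8 4.8 0.9
  endloop
 endfacet
 facet normal -0.389 -0.621 -0.681
  outer loop
   vertex 2.3 2.4 1.8
   vertex 2.5 0.3 3.6
   vertex 0.0 4.5 1.2
  endloop
 endfacet
 facet normal -0.193 -0.459 -0.867
  outer loop
   vertex 2.3 2.4 1.8
   vertex 0.0 4.5 1.2
   vertex 2.8 3.7 1.0
  endloop
 endfacet
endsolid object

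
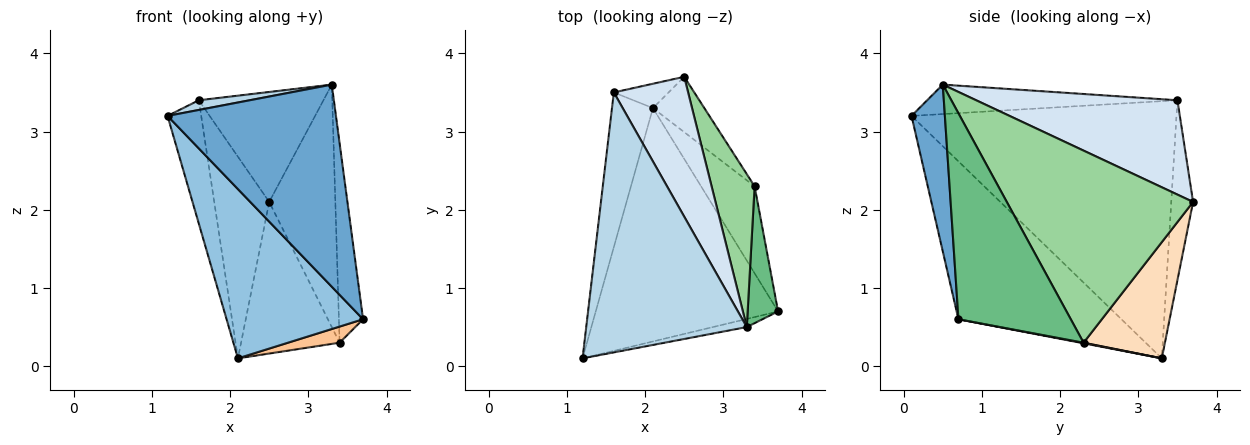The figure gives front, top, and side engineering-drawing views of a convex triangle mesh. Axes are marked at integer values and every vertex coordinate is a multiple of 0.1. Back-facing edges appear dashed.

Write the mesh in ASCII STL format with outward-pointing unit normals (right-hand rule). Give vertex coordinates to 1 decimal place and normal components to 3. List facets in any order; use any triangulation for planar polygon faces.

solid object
 facet normal 0.194 -0.980 -0.039
  outer loop
   vertex 3.3 0.5 3.6
   vertex 1.2 0.1 3.2
   vertex 3.7 0.7 0.6
  endloop
 endfacet
 facet normal -0.574 -0.481 -0.663
  outer loop
   vertex 2.1 3.3 0.1
   vertex 3.7 0.7 0.6
   vertex 1.2 0.1 3.2
  endloop
 endfacet
 facet normal -0.180 -0.037 0.983
  outer loop
   vertex 1.6 3.5 3.4
   vertex 1.2 0.1 3.2
   vertex 3.3 0.5 3.6
  endloop
 endfacet
 facet normal 0.706 0.437 0.556
  outer loop
   vertex 1.6 3.5 3.4
   vertex 3.3 0.5 3.6
   vertex 2.5 3.7 2.1
  endloop
 endfacet
 facet normal -0.980 0.124 -0.156
  outer loop
   vertex 1.6 3.5 3.4
   vertex 2.1 3.3 0.1
   vertex 1.2 0.1 3.2
  endloop
 endfacet
 facet normal -0.366 0.924 -0.111
  outer loop
   vertex 1.6 3.5 3.4
   vertex 2.5 3.7 2.1
   vertex 2.1 3.3 0.1
  endloop
 endfacet
 facet normal 0.011 -0.182 -0.983
  outer loop
   vertex 3.4 2.3 0.3
   vertex 3.7 0.7 0.6
   vertex 2.1 3.3 0.1
  endloop
 endfacet
 facet normal 0.613 0.742 -0.271
  outer loop
   vertex 3.4 2.3 0.3
   vertex 2.1 3.3 0.1
   vertex 2.5 3.7 2.1
  endloop
 endfacet
 facet normal 0.968 0.208 0.143
  outer loop
   vertex 3.4 2.3 0.3
   vertex 3.3 0.5 3.6
   vertex 3.7 0.7 0.6
  endloop
 endfacet
 facet normal 0.922 0.327 0.206
  outer loop
   vertex 3.4 2.3 0.3
   vertex 2.5 3.7 2.1
   vertex 3.3 0.5 3.6
  endloop
 endfacet
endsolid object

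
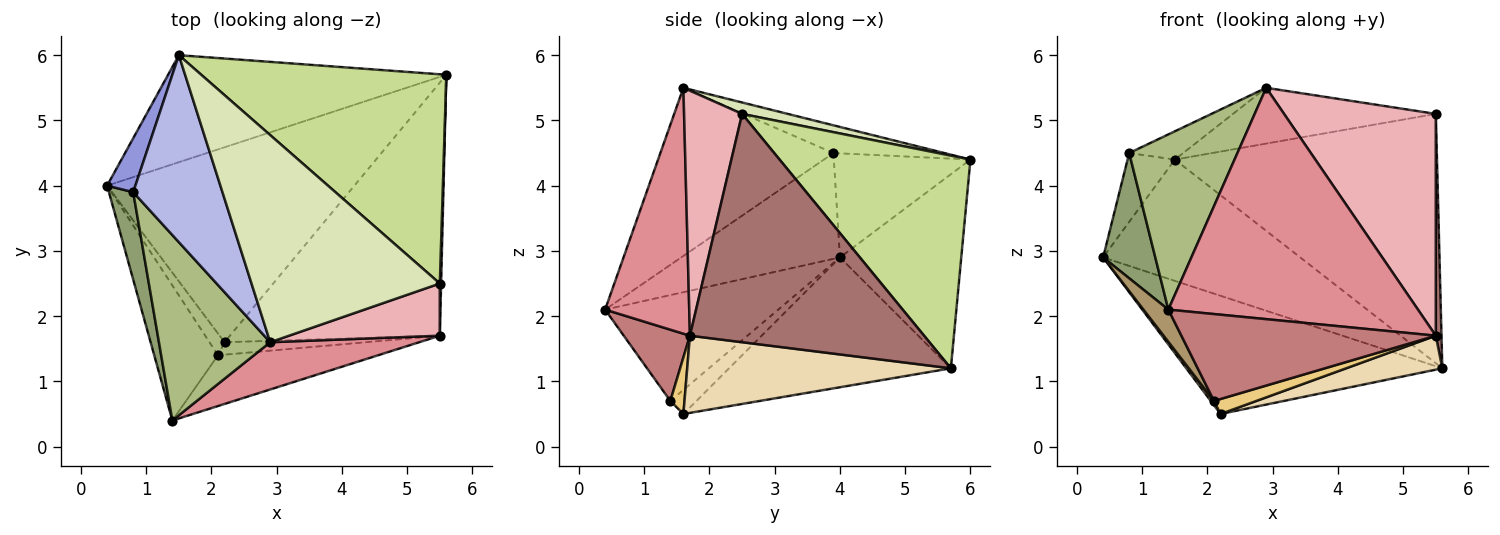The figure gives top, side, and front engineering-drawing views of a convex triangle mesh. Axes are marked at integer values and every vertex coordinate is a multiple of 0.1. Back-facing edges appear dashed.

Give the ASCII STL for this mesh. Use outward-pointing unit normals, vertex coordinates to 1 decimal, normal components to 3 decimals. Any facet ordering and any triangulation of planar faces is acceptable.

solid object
 facet normal -0.419 0.681 -0.601
  outer loop
   vertex 1.5 6.0 4.4
   vertex 5.6 5.7 1.2
   vertex 0.4 4.0 2.9
  endloop
 endfacet
 facet normal -0.410 0.473 -0.780
  outer loop
   vertex 2.2 1.6 0.5
   vertex 0.4 4.0 2.9
   vertex 5.6 5.7 1.2
  endloop
 endfacet
 facet normal -0.915 0.317 0.249
  outer loop
   vertex 0.8 3.9 4.5
   vertex 1.5 6.0 4.4
   vertex 0.4 4.0 2.9
  endloop
 endfacet
 facet normal -0.294 0.143 0.945
  outer loop
   vertex 0.8 3.9 4.5
   vertex 2.9 1.6 5.5
   vertex 1.5 6.0 4.4
  endloop
 endfacet
 facet normal -0.928 -0.305 0.213
  outer loop
   vertex 0.8 3.9 4.5
   vertex 0.4 4.0 2.9
   vertex 1.4 0.4 2.1
  endloop
 endfacet
 facet normal -0.739 -0.462 0.489
  outer loop
   vertex 0.8 3.9 4.5
   vertex 1.4 0.4 2.1
   vertex 2.9 1.6 5.5
  endloop
 endfacet
 facet normal 0.487 0.669 0.561
  outer loop
   vertex 5.5 2.5 5.1
   vertex 5.6 5.7 1.2
   vertex 1.5 6.0 4.4
  endloop
 endfacet
 facet normal 0.058 0.260 0.964
  outer loop
   vertex 5.5 2.5 5.1
   vertex 1.5 6.0 4.4
   vertex 2.9 1.6 5.5
  endloop
 endfacet
 facet normal -0.850 -0.122 -0.512
  outer loop
   vertex 2.1 1.4 0.7
   vertex 1.4 0.4 2.1
   vertex 0.4 4.0 2.9
  endloop
 endfacet
 facet normal -0.843 -0.105 -0.527
  outer loop
   vertex 2.1 1.4 0.7
   vertex 0.4 4.0 2.9
   vertex 2.2 1.6 0.5
  endloop
 endfacet
 facet normal 0.248 -0.744 -0.620
  outer loop
   vertex 5.5 1.7 1.7
   vertex 2.1 1.4 0.7
   vertex 2.2 1.6 0.5
  endloop
 endfacet
 facet normal 0.342 -0.125 -0.931
  outer loop
   vertex 5.5 1.7 1.7
   vertex 2.2 1.6 0.5
   vertex 5.6 5.7 1.2
  endloop
 endfacet
 facet normal 1.000 -0.024 0.006
  outer loop
   vertex 5.5 1.7 1.7
   vertex 5.6 5.7 1.2
   vertex 5.5 2.5 5.1
  endloop
 endfacet
 facet normal 0.219 -0.842 -0.492
  outer loop
   vertex 5.5 1.7 1.7
   vertex 1.4 0.4 2.1
   vertex 2.1 1.4 0.7
  endloop
 endfacet
 facet normal 0.314 -0.930 0.190
  outer loop
   vertex 5.5 1.7 1.7
   vertex 2.9 1.6 5.5
   vertex 1.4 0.4 2.1
  endloop
 endfacet
 facet normal 0.349 -0.912 0.215
  outer loop
   vertex 5.5 1.7 1.7
   vertex 5.5 2.5 5.1
   vertex 2.9 1.6 5.5
  endloop
 endfacet
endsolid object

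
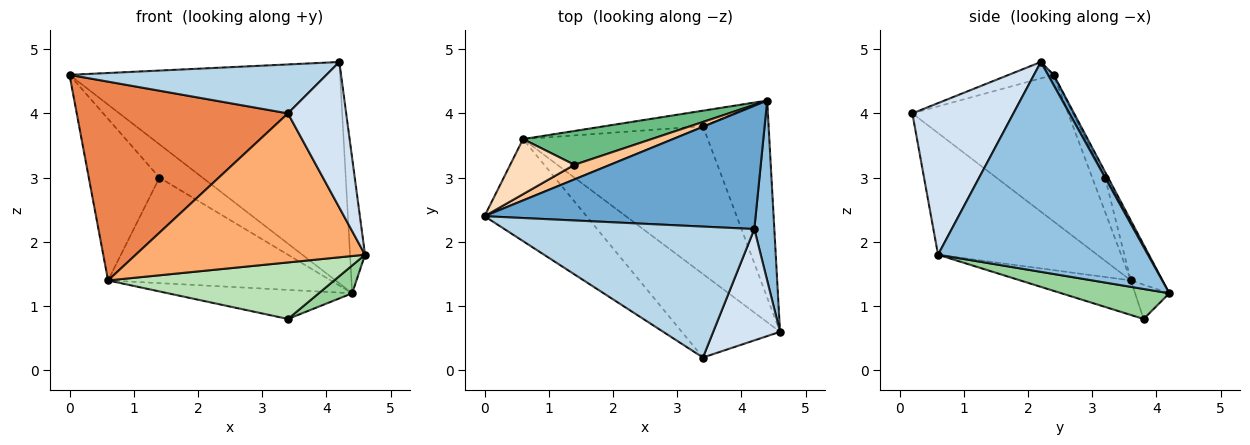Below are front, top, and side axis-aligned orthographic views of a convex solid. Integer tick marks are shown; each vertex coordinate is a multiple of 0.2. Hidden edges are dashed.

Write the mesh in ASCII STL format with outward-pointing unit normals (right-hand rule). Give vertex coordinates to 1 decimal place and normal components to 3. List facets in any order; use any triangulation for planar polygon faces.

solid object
 facet normal 0.018 0.874 0.486
  outer loop
   vertex 4.2 2.2 4.8
   vertex 4.4 4.2 1.2
   vertex 0.0 2.4 4.6
  endloop
 endfacet
 facet normal 0.993 0.071 0.095
  outer loop
   vertex 4.2 2.2 4.8
   vertex 4.6 0.6 1.8
   vertex 4.4 4.2 1.2
  endloop
 endfacet
 facet normal -0.061 -0.350 0.935
  outer loop
   vertex 3.4 0.2 4.0
   vertex 4.2 2.2 4.8
   vertex 0.0 2.4 4.6
  endloop
 endfacet
 facet normal 0.809 -0.466 0.357
  outer loop
   vertex 3.4 0.2 4.0
   vertex 4.6 0.6 1.8
   vertex 4.2 2.2 4.8
  endloop
 endfacet
 facet normal -0.549 -0.744 -0.382
  outer loop
   vertex 3.4 0.2 4.0
   vertex 0.0 2.4 4.6
   vertex 0.6 3.6 1.4
  endloop
 endfacet
 facet normal -0.518 -0.746 -0.418
  outer loop
   vertex 3.4 0.2 4.0
   vertex 0.6 3.6 1.4
   vertex 4.6 0.6 1.8
  endloop
 endfacet
 facet normal -0.064 0.914 0.401
  outer loop
   vertex 1.4 3.2 3.0
   vertex 0.0 2.4 4.6
   vertex 4.4 4.2 1.2
  endloop
 endfacet
 facet normal -0.170 0.933 0.318
  outer loop
   vertex 1.4 3.2 3.0
   vertex 0.6 3.6 1.4
   vertex 0.0 2.4 4.6
  endloop
 endfacet
 facet normal -0.133 0.944 0.303
  outer loop
   vertex 1.4 3.2 3.0
   vertex 4.4 4.2 1.2
   vertex 0.6 3.6 1.4
  endloop
 endfacet
 facet normal 0.412 -0.127 -0.902
  outer loop
   vertex 3.4 3.8 0.8
   vertex 4.4 4.2 1.2
   vertex 4.6 0.6 1.8
  endloop
 endfacet
 facet normal -0.172 -0.352 -0.920
  outer loop
   vertex 3.4 3.8 0.8
   vertex 4.6 0.6 1.8
   vertex 0.6 3.6 1.4
  endloop
 endfacet
 facet normal -0.162 0.870 -0.465
  outer loop
   vertex 3.4 3.8 0.8
   vertex 0.6 3.6 1.4
   vertex 4.4 4.2 1.2
  endloop
 endfacet
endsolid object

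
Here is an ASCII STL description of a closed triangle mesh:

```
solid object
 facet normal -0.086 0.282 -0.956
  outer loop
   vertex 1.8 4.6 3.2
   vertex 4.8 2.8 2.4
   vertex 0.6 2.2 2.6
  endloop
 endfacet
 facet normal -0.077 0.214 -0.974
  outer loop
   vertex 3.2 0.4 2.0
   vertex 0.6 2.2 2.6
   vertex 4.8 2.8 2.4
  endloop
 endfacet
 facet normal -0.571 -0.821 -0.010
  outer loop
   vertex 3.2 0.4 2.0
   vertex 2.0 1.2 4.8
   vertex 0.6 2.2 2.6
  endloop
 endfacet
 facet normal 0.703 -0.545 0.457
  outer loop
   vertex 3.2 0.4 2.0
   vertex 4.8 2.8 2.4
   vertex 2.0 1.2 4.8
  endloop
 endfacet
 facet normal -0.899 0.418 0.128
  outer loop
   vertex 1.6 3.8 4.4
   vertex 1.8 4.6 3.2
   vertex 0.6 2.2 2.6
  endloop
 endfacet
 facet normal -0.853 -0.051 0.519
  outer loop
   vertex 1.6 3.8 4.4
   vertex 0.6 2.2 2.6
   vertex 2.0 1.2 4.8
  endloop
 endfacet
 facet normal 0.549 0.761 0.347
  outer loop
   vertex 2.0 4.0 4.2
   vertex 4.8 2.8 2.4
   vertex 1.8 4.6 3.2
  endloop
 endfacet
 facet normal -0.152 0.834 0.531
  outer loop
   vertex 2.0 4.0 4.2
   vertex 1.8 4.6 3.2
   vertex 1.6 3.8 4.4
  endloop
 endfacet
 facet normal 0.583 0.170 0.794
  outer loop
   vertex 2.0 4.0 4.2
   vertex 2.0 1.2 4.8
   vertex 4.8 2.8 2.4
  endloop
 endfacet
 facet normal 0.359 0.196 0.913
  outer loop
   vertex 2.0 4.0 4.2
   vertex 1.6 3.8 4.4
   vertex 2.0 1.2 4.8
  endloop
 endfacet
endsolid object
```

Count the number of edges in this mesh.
15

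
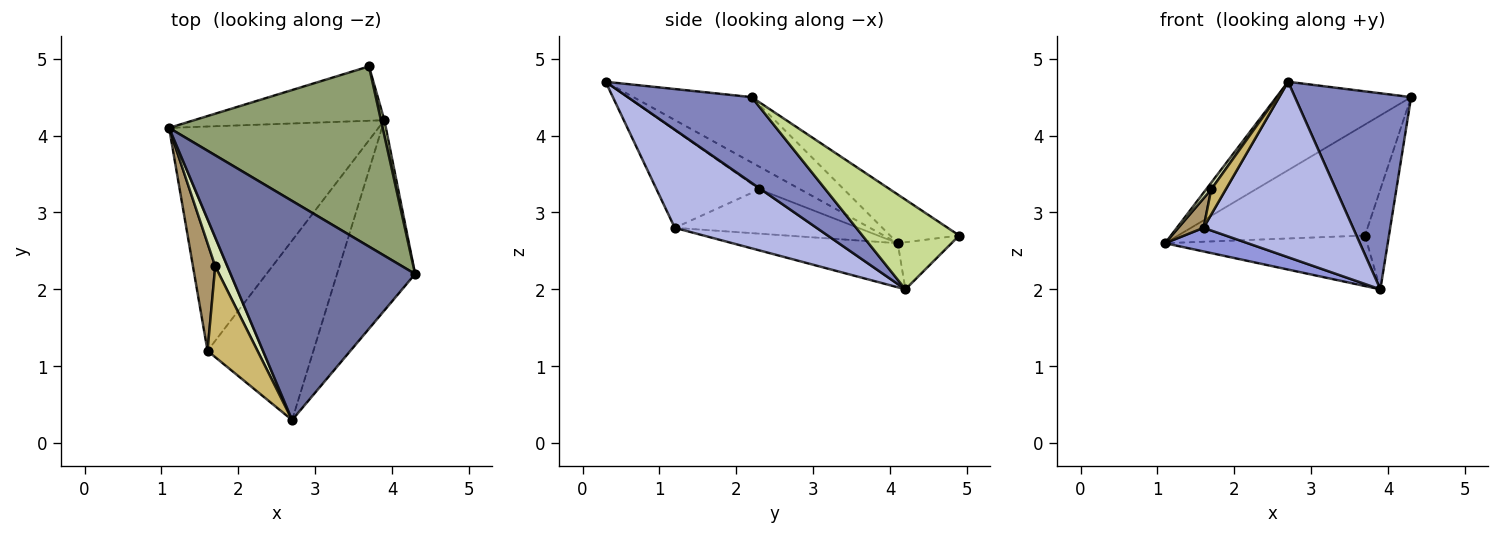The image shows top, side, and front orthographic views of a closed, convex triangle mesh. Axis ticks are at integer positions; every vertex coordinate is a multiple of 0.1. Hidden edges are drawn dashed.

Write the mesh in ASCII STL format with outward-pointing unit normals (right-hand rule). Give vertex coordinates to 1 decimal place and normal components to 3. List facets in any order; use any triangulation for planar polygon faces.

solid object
 facet normal -0.312 0.356 0.881
  outer loop
   vertex 2.7 0.3 4.7
   vertex 4.3 2.2 4.5
   vertex 1.1 4.1 2.6
  endloop
 endfacet
 facet normal 0.608 -0.570 -0.553
  outer loop
   vertex 3.9 4.2 2.0
   vertex 4.3 2.2 4.5
   vertex 2.7 0.3 4.7
  endloop
 endfacet
 facet normal -0.205 -0.102 -0.973
  outer loop
   vertex 1.6 1.2 2.8
   vertex 1.1 4.1 2.6
   vertex 3.9 4.2 2.0
  endloop
 endfacet
 facet normal 0.553 -0.583 -0.596
  outer loop
   vertex 1.6 1.2 2.8
   vertex 3.9 4.2 2.0
   vertex 2.7 0.3 4.7
  endloop
 endfacet
 facet normal -0.191 0.515 0.836
  outer loop
   vertex 3.7 4.9 2.7
   vertex 1.1 4.1 2.6
   vertex 4.3 2.2 4.5
  endloop
 endfacet
 facet normal -0.178 0.670 -0.721
  outer loop
   vertex 3.7 4.9 2.7
   vertex 3.9 4.2 2.0
   vertex 1.1 4.1 2.6
  endloop
 endfacet
 facet normal 0.970 0.240 0.037
  outer loop
   vertex 3.7 4.9 2.7
   vertex 4.3 2.2 4.5
   vertex 3.9 4.2 2.0
  endloop
 endfacet
 facet normal -0.876 -0.110 0.469
  outer loop
   vertex 1.7 2.3 3.3
   vertex 2.7 0.3 4.7
   vertex 1.1 4.1 2.6
  endloop
 endfacet
 facet normal -0.887 -0.122 0.446
  outer loop
   vertex 1.7 2.3 3.3
   vertex 1.1 4.1 2.6
   vertex 1.6 1.2 2.8
  endloop
 endfacet
 facet normal -0.883 -0.125 0.452
  outer loop
   vertex 1.7 2.3 3.3
   vertex 1.6 1.2 2.8
   vertex 2.7 0.3 4.7
  endloop
 endfacet
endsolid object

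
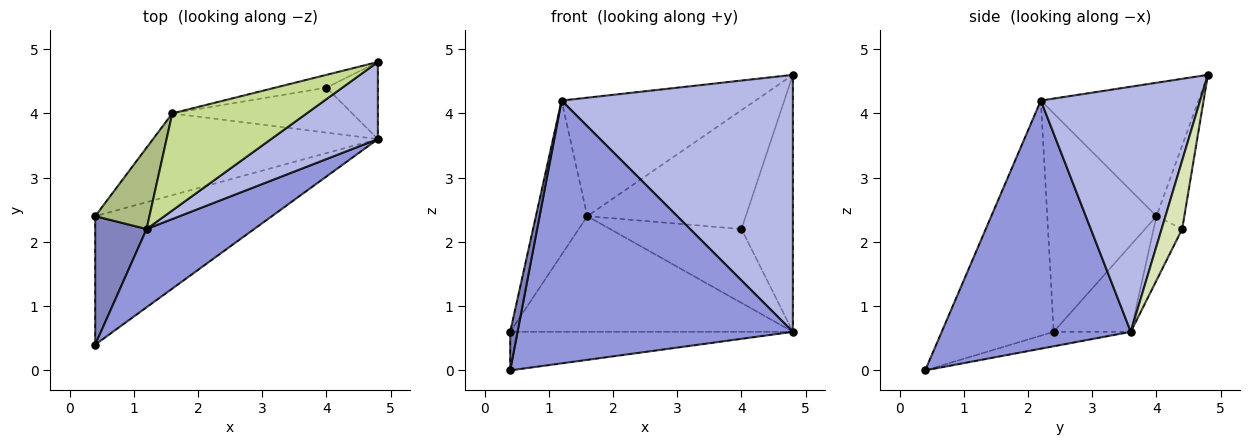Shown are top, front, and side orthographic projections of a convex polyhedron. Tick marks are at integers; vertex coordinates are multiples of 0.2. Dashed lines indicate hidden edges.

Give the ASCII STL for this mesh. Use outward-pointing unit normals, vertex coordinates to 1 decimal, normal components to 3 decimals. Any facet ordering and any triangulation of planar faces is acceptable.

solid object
 facet normal -0.078 0.286 -0.955
  outer loop
   vertex 0.4 0.4 0.0
   vertex 0.4 2.4 0.6
   vertex 4.8 3.6 0.6
  endloop
 endfacet
 facet normal -0.975 -0.064 0.213
  outer loop
   vertex 1.2 2.2 4.2
   vertex 0.4 2.4 0.6
   vertex 0.4 0.4 0.0
  endloop
 endfacet
 facet normal 0.550 -0.801 0.238
  outer loop
   vertex 1.2 2.2 4.2
   vertex 0.4 0.4 0.0
   vertex 4.8 3.6 0.6
  endloop
 endfacet
 facet normal 0.551 -0.799 0.240
  outer loop
   vertex 1.2 2.2 4.2
   vertex 4.8 3.6 0.6
   vertex 4.8 4.8 4.6
  endloop
 endfacet
 facet normal -0.217 0.797 -0.564
  outer loop
   vertex 1.6 4.0 2.4
   vertex 4.8 3.6 0.6
   vertex 0.4 2.4 0.6
  endloop
 endfacet
 facet normal -0.883 0.415 0.219
  outer loop
   vertex 1.6 4.0 2.4
   vertex 0.4 2.4 0.6
   vertex 1.2 2.2 4.2
  endloop
 endfacet
 facet normal -0.532 0.655 0.536
  outer loop
   vertex 1.6 4.0 2.4
   vertex 1.2 2.2 4.2
   vertex 4.8 4.8 4.6
  endloop
 endfacet
 facet normal 0.358 0.894 -0.268
  outer loop
   vertex 4.0 4.4 2.2
   vertex 4.8 4.8 4.6
   vertex 4.8 3.6 0.6
  endloop
 endfacet
 facet normal -0.183 0.840 -0.511
  outer loop
   vertex 4.0 4.4 2.2
   vertex 4.8 3.6 0.6
   vertex 1.6 4.0 2.4
  endloop
 endfacet
 facet normal -0.172 0.979 -0.106
  outer loop
   vertex 4.0 4.4 2.2
   vertex 1.6 4.0 2.4
   vertex 4.8 4.8 4.6
  endloop
 endfacet
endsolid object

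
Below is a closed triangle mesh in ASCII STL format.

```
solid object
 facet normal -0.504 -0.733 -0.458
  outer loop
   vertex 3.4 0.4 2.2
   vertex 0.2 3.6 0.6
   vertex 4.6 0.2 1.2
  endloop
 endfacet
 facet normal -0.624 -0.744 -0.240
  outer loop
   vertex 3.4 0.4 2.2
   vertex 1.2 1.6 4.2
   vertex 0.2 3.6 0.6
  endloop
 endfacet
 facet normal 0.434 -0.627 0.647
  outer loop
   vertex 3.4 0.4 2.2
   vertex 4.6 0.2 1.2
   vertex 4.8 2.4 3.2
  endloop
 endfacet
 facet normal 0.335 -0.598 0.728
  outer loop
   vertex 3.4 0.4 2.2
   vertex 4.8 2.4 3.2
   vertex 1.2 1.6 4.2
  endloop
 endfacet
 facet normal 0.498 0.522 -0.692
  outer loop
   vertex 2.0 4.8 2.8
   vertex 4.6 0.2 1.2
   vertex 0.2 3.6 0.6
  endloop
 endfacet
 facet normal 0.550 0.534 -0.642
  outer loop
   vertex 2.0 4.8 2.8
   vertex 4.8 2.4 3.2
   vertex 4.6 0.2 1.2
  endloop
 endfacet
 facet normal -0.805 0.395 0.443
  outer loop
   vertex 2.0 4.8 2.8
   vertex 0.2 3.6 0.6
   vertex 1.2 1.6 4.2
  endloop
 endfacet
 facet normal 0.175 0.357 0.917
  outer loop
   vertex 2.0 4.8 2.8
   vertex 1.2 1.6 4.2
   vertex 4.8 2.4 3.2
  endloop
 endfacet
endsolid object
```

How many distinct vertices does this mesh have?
6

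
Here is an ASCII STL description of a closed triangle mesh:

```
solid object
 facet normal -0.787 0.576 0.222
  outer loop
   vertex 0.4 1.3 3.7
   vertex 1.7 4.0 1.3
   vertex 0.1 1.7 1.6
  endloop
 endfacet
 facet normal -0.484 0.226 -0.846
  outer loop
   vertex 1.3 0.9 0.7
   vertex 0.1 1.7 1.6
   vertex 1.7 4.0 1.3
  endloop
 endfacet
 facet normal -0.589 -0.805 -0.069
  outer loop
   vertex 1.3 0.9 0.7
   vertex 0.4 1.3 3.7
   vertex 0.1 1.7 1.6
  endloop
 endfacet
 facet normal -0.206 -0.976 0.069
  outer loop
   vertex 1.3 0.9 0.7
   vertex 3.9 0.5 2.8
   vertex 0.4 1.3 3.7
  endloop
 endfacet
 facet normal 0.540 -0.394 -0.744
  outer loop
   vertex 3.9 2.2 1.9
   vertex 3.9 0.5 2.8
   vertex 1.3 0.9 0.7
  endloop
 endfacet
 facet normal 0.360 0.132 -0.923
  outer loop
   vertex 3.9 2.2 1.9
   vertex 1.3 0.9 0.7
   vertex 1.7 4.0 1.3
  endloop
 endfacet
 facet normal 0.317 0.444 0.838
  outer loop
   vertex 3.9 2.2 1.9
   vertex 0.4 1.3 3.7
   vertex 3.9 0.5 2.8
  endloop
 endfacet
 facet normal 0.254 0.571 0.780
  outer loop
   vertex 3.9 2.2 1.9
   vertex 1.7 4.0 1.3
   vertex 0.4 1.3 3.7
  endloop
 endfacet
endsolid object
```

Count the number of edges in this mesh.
12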